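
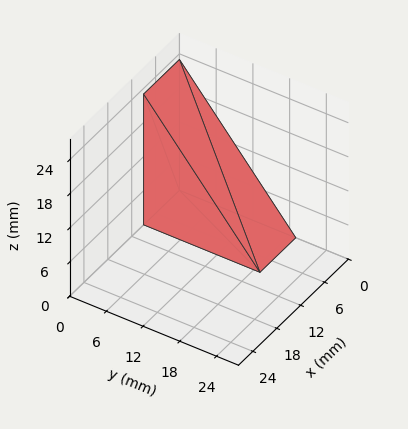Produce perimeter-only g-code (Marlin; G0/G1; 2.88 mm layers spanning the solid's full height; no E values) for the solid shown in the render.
Reading the render: the shape is a wedge (ramp): 9 × 19 mm base, rising to 23 mm along the y=0 edge and sloping linearly to z=0 at y=19 (dimensions read to the nearest mm from the axis ticks). For the g-code, the solid's height is divided into equal slices at the stated Δz and each level perimeter traced with G1 moves after a G0 lift.

; perimeter-only toolpath
G21 ; units = mm
G90 ; absolute positioning
G28 ; home
; layer 1
G0 Z2.88
G0 X0.00 Y0.00
G1 X9.00 Y0.00
G1 X9.00 Y16.62
G1 X0.00 Y16.62
G1 X0.00 Y0.00
; layer 2
G0 Z5.75
G0 X0.00 Y0.00
G1 X9.00 Y0.00
G1 X9.00 Y14.25
G1 X0.00 Y14.25
G1 X0.00 Y0.00
; layer 3
G0 Z8.62
G0 X0.00 Y0.00
G1 X9.00 Y0.00
G1 X9.00 Y11.88
G1 X0.00 Y11.88
G1 X0.00 Y0.00
; layer 4
G0 Z11.50
G0 X0.00 Y0.00
G1 X9.00 Y0.00
G1 X9.00 Y9.50
G1 X0.00 Y9.50
G1 X0.00 Y0.00
; layer 5
G0 Z14.38
G0 X0.00 Y0.00
G1 X9.00 Y0.00
G1 X9.00 Y7.12
G1 X0.00 Y7.12
G1 X0.00 Y0.00
; layer 6
G0 Z17.25
G0 X0.00 Y0.00
G1 X9.00 Y0.00
G1 X9.00 Y4.75
G1 X0.00 Y4.75
G1 X0.00 Y0.00
; layer 7
G0 Z20.12
G0 X0.00 Y0.00
G1 X9.00 Y0.00
G1 X9.00 Y2.38
G1 X0.00 Y2.38
G1 X0.00 Y0.00
M2 ; end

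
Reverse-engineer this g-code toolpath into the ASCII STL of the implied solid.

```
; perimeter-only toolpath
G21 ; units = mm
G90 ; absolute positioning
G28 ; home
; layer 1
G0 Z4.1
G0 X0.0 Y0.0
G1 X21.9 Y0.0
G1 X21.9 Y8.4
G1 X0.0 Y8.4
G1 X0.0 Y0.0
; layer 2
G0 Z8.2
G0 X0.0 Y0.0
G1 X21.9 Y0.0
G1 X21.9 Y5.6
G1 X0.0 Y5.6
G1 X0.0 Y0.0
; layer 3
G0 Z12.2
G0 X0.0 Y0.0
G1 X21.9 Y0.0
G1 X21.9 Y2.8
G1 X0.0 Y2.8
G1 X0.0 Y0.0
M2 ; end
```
solid part
  facet normal 0.0000 0.0000 -1.0000
    outer loop
      vertex 21.9 11.2 0.0
      vertex 21.9 0.0 0.0
      vertex 0.0 0.0 0.0
    endloop
  endfacet
  facet normal 0.0000 0.0000 -1.0000
    outer loop
      vertex 0.0 11.2 0.0
      vertex 21.9 11.2 0.0
      vertex 0.0 0.0 0.0
    endloop
  endfacet
  facet normal 0.0000 -1.0000 0.0000
    outer loop
      vertex 0.0 0.0 0.0
      vertex 21.9 0.0 0.0
      vertex 21.9 0.0 16.3
    endloop
  endfacet
  facet normal 0.0000 -1.0000 0.0000
    outer loop
      vertex 0.0 0.0 0.0
      vertex 21.9 0.0 16.3
      vertex 0.0 0.0 16.3
    endloop
  endfacet
  facet normal 0.0000 0.8242 0.5663
    outer loop
      vertex 0.0 0.0 16.3
      vertex 21.9 0.0 16.3
      vertex 21.9 11.2 0.0
    endloop
  endfacet
  facet normal 0.0000 0.8242 0.5663
    outer loop
      vertex 0.0 0.0 16.3
      vertex 21.9 11.2 0.0
      vertex 0.0 11.2 0.0
    endloop
  endfacet
  facet normal -1.0000 0.0000 0.0000
    outer loop
      vertex 0.0 0.0 16.3
      vertex 0.0 11.2 0.0
      vertex 0.0 0.0 0.0
    endloop
  endfacet
  facet normal 1.0000 0.0000 0.0000
    outer loop
      vertex 21.9 0.0 0.0
      vertex 21.9 11.2 0.0
      vertex 21.9 0.0 16.3
    endloop
  endfacet
endsolid part

The G0 Z moves step by Δz≈4.1 mm. The G1 loops shrink linearly with z, so the solid tapers from its base footprint up to z≈16.3. Closing with a flat bottom cap and the tapered top and triangulating gives 8 facets — a wedge (ramp): 21.9 × 11.2 mm base, rising to 16.3 mm along the y=0 edge and sloping linearly to z=0 at y=11.2.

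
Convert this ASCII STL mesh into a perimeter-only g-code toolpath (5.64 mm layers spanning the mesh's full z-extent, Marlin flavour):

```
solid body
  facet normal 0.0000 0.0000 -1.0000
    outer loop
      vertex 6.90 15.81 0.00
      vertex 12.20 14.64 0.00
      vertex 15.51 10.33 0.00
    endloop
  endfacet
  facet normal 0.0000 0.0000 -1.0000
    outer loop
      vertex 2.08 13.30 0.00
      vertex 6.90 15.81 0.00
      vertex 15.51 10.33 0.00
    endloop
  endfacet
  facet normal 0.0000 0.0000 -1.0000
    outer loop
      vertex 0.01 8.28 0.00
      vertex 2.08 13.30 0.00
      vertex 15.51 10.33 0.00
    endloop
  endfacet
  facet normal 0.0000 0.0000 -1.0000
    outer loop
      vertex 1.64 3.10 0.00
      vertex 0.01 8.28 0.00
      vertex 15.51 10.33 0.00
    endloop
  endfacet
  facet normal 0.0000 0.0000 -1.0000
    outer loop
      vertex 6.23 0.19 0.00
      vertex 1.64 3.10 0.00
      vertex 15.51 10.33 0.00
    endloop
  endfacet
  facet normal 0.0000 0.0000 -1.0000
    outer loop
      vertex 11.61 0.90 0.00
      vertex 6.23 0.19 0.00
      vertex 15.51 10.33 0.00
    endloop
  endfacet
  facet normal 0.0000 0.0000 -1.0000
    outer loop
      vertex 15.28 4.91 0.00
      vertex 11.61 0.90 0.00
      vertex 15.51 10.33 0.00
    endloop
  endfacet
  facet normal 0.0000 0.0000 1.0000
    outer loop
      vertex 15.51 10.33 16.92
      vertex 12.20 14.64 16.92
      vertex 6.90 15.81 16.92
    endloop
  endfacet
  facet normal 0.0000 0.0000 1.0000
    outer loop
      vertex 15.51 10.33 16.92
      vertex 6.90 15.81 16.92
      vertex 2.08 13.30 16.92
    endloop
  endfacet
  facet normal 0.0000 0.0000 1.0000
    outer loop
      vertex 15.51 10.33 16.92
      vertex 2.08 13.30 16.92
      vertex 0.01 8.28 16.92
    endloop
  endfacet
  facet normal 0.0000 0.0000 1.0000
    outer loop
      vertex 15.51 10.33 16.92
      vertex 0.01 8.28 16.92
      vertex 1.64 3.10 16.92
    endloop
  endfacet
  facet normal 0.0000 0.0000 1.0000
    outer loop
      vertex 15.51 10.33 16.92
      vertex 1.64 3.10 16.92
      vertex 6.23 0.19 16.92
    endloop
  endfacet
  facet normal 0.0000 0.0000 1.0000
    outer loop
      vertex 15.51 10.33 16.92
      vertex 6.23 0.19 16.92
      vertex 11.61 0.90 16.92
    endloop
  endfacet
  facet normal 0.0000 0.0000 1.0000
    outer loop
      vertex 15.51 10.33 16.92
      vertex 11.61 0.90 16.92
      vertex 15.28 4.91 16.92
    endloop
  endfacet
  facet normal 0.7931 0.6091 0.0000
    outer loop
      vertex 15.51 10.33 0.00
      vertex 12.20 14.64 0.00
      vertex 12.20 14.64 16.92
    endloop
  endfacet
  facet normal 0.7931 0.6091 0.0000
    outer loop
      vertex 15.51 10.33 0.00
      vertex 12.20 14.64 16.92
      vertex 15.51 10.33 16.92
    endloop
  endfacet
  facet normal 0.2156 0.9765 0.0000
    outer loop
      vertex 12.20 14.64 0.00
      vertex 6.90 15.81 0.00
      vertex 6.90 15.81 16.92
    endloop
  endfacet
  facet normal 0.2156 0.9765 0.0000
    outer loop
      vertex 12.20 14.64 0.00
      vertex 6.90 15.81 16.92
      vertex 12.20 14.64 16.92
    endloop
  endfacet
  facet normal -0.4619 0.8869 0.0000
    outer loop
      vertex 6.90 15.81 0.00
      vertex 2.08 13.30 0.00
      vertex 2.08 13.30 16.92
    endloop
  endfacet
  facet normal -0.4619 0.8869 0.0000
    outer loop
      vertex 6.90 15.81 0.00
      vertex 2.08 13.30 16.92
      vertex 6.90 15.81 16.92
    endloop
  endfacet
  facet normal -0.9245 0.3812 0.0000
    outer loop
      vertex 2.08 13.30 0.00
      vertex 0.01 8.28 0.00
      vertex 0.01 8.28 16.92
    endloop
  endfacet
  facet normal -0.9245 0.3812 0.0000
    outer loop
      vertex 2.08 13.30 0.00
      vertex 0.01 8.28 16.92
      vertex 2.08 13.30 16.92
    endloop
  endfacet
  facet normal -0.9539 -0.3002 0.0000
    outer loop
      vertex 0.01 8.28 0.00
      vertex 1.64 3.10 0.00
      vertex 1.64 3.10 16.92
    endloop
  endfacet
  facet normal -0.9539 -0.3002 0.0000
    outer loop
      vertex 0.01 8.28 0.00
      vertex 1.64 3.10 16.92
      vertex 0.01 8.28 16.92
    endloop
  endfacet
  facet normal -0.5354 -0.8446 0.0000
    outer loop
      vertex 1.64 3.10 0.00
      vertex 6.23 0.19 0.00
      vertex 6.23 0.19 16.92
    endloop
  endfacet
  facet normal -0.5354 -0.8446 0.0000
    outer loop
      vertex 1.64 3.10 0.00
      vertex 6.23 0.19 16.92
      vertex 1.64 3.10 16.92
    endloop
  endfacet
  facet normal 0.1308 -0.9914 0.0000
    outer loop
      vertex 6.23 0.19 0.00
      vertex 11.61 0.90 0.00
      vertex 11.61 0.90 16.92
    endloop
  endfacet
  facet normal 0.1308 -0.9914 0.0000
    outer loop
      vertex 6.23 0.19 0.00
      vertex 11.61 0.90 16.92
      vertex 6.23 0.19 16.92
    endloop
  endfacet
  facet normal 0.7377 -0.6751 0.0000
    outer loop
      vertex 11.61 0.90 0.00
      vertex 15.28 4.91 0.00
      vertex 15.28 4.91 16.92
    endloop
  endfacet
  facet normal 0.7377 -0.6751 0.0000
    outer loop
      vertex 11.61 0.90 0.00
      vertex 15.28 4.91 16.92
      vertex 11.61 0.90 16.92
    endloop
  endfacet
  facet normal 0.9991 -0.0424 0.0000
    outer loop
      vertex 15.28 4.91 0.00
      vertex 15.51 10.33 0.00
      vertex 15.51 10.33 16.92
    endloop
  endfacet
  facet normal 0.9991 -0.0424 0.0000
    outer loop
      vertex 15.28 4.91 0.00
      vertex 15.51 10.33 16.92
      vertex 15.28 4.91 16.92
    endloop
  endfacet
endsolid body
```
; perimeter-only toolpath
G21 ; units = mm
G90 ; absolute positioning
G28 ; home
; layer 1
G0 Z5.64
G0 X15.51 Y10.33
G1 X12.20 Y14.64
G1 X6.90 Y15.81
G1 X2.08 Y13.30
G1 X0.01 Y8.28
G1 X1.64 Y3.10
G1 X6.23 Y0.19
G1 X11.61 Y0.90
G1 X15.28 Y4.91
G1 X15.51 Y10.33
; layer 2
G0 Z11.28
G0 X15.51 Y10.33
G1 X12.20 Y14.64
G1 X6.90 Y15.81
G1 X2.08 Y13.30
G1 X0.01 Y8.28
G1 X1.64 Y3.10
G1 X6.23 Y0.19
G1 X11.61 Y0.90
G1 X15.28 Y4.91
G1 X15.51 Y10.33
; layer 3
G0 Z16.92
G0 X15.51 Y10.33
G1 X12.20 Y14.64
G1 X6.90 Y15.81
G1 X2.08 Y13.30
G1 X0.01 Y8.28
G1 X1.64 Y3.10
G1 X6.23 Y0.19
G1 X11.61 Y0.90
G1 X15.28 Y4.91
G1 X15.51 Y10.33
M2 ; end

The solid is a regular 9-sided prism (a cylinder approximated with 9 flat sides), circumscribed radius ≈ 7.94 mm, height ≈ 16.9 mm. Slicing at Δz = 5.64 mm — 3 equal slices spanning the solid's height, so layer i sits at z = i·h/3 — gives 3 non-empty perimeters. Each is a 9-segment closed polygon; G0 lifts to the layer z and rapids to the start vertex, then G1 traces the edges.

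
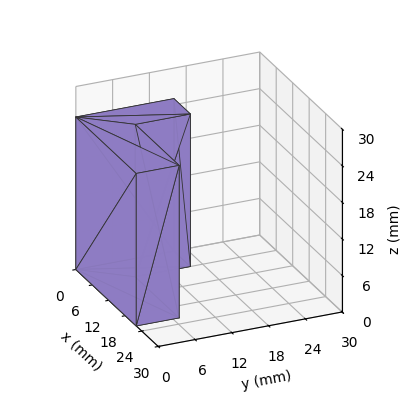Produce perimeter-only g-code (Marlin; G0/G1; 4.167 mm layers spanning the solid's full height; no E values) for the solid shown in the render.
Reading the render: the shape is an L-shaped prism: outer 22 × 16 mm, arm thicknesses ≈ 7 mm (horizontal) and 6 mm (vertical), extruded 25 mm in z (dimensions read to the nearest mm from the axis ticks). For the g-code, the solid's height is divided into equal slices at the stated Δz and each level perimeter traced with G1 moves after a G0 lift.

; perimeter-only toolpath
G21 ; units = mm
G90 ; absolute positioning
G28 ; home
; layer 1
G0 Z4.167
G0 X0.000 Y0.000
G1 X22.000 Y0.000
G1 X22.000 Y7.000
G1 X6.000 Y7.000
G1 X6.000 Y16.000
G1 X0.000 Y16.000
G1 X0.000 Y0.000
; layer 2
G0 Z8.333
G0 X0.000 Y0.000
G1 X22.000 Y0.000
G1 X22.000 Y7.000
G1 X6.000 Y7.000
G1 X6.000 Y16.000
G1 X0.000 Y16.000
G1 X0.000 Y0.000
; layer 3
G0 Z12.500
G0 X0.000 Y0.000
G1 X22.000 Y0.000
G1 X22.000 Y7.000
G1 X6.000 Y7.000
G1 X6.000 Y16.000
G1 X0.000 Y16.000
G1 X0.000 Y0.000
; layer 4
G0 Z16.667
G0 X0.000 Y0.000
G1 X22.000 Y0.000
G1 X22.000 Y7.000
G1 X6.000 Y7.000
G1 X6.000 Y16.000
G1 X0.000 Y16.000
G1 X0.000 Y0.000
; layer 5
G0 Z20.833
G0 X0.000 Y0.000
G1 X22.000 Y0.000
G1 X22.000 Y7.000
G1 X6.000 Y7.000
G1 X6.000 Y16.000
G1 X0.000 Y16.000
G1 X0.000 Y0.000
; layer 6
G0 Z25.000
G0 X0.000 Y0.000
G1 X22.000 Y0.000
G1 X22.000 Y7.000
G1 X6.000 Y7.000
G1 X6.000 Y16.000
G1 X0.000 Y16.000
G1 X0.000 Y0.000
M2 ; end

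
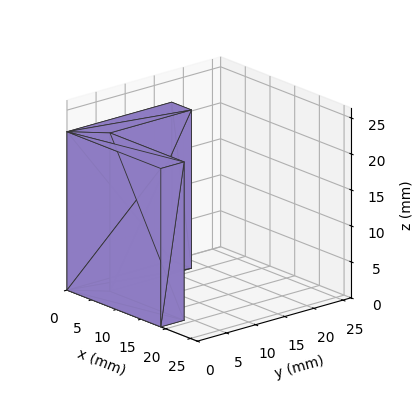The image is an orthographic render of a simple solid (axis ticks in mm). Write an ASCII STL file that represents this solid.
Reading the render: the shape is an L-shaped prism: outer 19 × 18 mm, arm thicknesses ≈ 4 mm (horizontal) and 4 mm (vertical), extruded 22 mm in z (dimensions read to the nearest mm from the axis ticks). For the STL, each face is triangulated and given an outward normal.

solid part
  facet normal 0.0000 0.0000 -1.0000
    outer loop
      vertex 19.0 4.0 0.0
      vertex 19.0 0.0 0.0
      vertex 0.0 0.0 0.0
    endloop
  endfacet
  facet normal 0.0000 0.0000 -1.0000
    outer loop
      vertex 4.0 4.0 0.0
      vertex 19.0 4.0 0.0
      vertex 0.0 0.0 0.0
    endloop
  endfacet
  facet normal 0.0000 0.0000 -1.0000
    outer loop
      vertex 4.0 18.0 0.0
      vertex 4.0 4.0 0.0
      vertex 0.0 0.0 0.0
    endloop
  endfacet
  facet normal 0.0000 0.0000 -1.0000
    outer loop
      vertex 0.0 18.0 0.0
      vertex 4.0 18.0 0.0
      vertex 0.0 0.0 0.0
    endloop
  endfacet
  facet normal 0.0000 0.0000 1.0000
    outer loop
      vertex 0.0 0.0 22.0
      vertex 19.0 0.0 22.0
      vertex 19.0 4.0 22.0
    endloop
  endfacet
  facet normal 0.0000 0.0000 1.0000
    outer loop
      vertex 0.0 0.0 22.0
      vertex 19.0 4.0 22.0
      vertex 4.0 4.0 22.0
    endloop
  endfacet
  facet normal 0.0000 0.0000 1.0000
    outer loop
      vertex 0.0 0.0 22.0
      vertex 4.0 4.0 22.0
      vertex 4.0 18.0 22.0
    endloop
  endfacet
  facet normal 0.0000 0.0000 1.0000
    outer loop
      vertex 0.0 0.0 22.0
      vertex 4.0 18.0 22.0
      vertex 0.0 18.0 22.0
    endloop
  endfacet
  facet normal 0.0000 -1.0000 0.0000
    outer loop
      vertex 0.0 0.0 0.0
      vertex 19.0 0.0 0.0
      vertex 19.0 0.0 22.0
    endloop
  endfacet
  facet normal 0.0000 -1.0000 0.0000
    outer loop
      vertex 0.0 0.0 0.0
      vertex 19.0 0.0 22.0
      vertex 0.0 0.0 22.0
    endloop
  endfacet
  facet normal 1.0000 0.0000 0.0000
    outer loop
      vertex 19.0 0.0 0.0
      vertex 19.0 4.0 0.0
      vertex 19.0 4.0 22.0
    endloop
  endfacet
  facet normal 1.0000 0.0000 0.0000
    outer loop
      vertex 19.0 0.0 0.0
      vertex 19.0 4.0 22.0
      vertex 19.0 0.0 22.0
    endloop
  endfacet
  facet normal 0.0000 1.0000 0.0000
    outer loop
      vertex 19.0 4.0 0.0
      vertex 4.0 4.0 0.0
      vertex 4.0 4.0 22.0
    endloop
  endfacet
  facet normal 0.0000 1.0000 0.0000
    outer loop
      vertex 19.0 4.0 0.0
      vertex 4.0 4.0 22.0
      vertex 19.0 4.0 22.0
    endloop
  endfacet
  facet normal 1.0000 0.0000 0.0000
    outer loop
      vertex 4.0 4.0 0.0
      vertex 4.0 18.0 0.0
      vertex 4.0 18.0 22.0
    endloop
  endfacet
  facet normal 1.0000 0.0000 0.0000
    outer loop
      vertex 4.0 4.0 0.0
      vertex 4.0 18.0 22.0
      vertex 4.0 4.0 22.0
    endloop
  endfacet
  facet normal 0.0000 1.0000 0.0000
    outer loop
      vertex 4.0 18.0 0.0
      vertex 0.0 18.0 0.0
      vertex 0.0 18.0 22.0
    endloop
  endfacet
  facet normal 0.0000 1.0000 0.0000
    outer loop
      vertex 4.0 18.0 0.0
      vertex 0.0 18.0 22.0
      vertex 4.0 18.0 22.0
    endloop
  endfacet
  facet normal -1.0000 0.0000 0.0000
    outer loop
      vertex 0.0 18.0 0.0
      vertex 0.0 0.0 0.0
      vertex 0.0 0.0 22.0
    endloop
  endfacet
  facet normal -1.0000 0.0000 0.0000
    outer loop
      vertex 0.0 18.0 0.0
      vertex 0.0 0.0 22.0
      vertex 0.0 18.0 22.0
    endloop
  endfacet
endsolid part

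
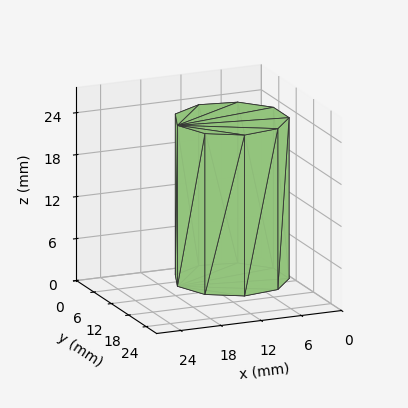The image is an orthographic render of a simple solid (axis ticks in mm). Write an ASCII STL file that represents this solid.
Reading the render: the shape is a regular 9-sided prism (a cylinder approximated with 9 flat sides), circumscribed radius ≈ 8 mm, height ≈ 23 mm (dimensions read to the nearest mm from the axis ticks). For the STL, each face is triangulated and given an outward normal.

solid part
  facet normal 0.0000 0.0000 -1.0000
    outer loop
      vertex 9.4 15.9 0.0
      vertex 14.1 13.1 0.0
      vertex 16.0 8.0 0.0
    endloop
  endfacet
  facet normal 0.0000 0.0000 -1.0000
    outer loop
      vertex 4.0 14.9 0.0
      vertex 9.4 15.9 0.0
      vertex 16.0 8.0 0.0
    endloop
  endfacet
  facet normal 0.0000 0.0000 -1.0000
    outer loop
      vertex 0.5 10.7 0.0
      vertex 4.0 14.9 0.0
      vertex 16.0 8.0 0.0
    endloop
  endfacet
  facet normal 0.0000 0.0000 -1.0000
    outer loop
      vertex 0.5 5.3 0.0
      vertex 0.5 10.7 0.0
      vertex 16.0 8.0 0.0
    endloop
  endfacet
  facet normal 0.0000 0.0000 -1.0000
    outer loop
      vertex 4.0 1.1 0.0
      vertex 0.5 5.3 0.0
      vertex 16.0 8.0 0.0
    endloop
  endfacet
  facet normal 0.0000 0.0000 -1.0000
    outer loop
      vertex 9.4 0.1 0.0
      vertex 4.0 1.1 0.0
      vertex 16.0 8.0 0.0
    endloop
  endfacet
  facet normal 0.0000 0.0000 -1.0000
    outer loop
      vertex 14.1 2.9 0.0
      vertex 9.4 0.1 0.0
      vertex 16.0 8.0 0.0
    endloop
  endfacet
  facet normal 0.0000 0.0000 1.0000
    outer loop
      vertex 16.0 8.0 23.0
      vertex 14.1 13.1 23.0
      vertex 9.4 15.9 23.0
    endloop
  endfacet
  facet normal 0.0000 0.0000 1.0000
    outer loop
      vertex 16.0 8.0 23.0
      vertex 9.4 15.9 23.0
      vertex 4.0 14.9 23.0
    endloop
  endfacet
  facet normal 0.0000 0.0000 1.0000
    outer loop
      vertex 16.0 8.0 23.0
      vertex 4.0 14.9 23.0
      vertex 0.5 10.7 23.0
    endloop
  endfacet
  facet normal 0.0000 0.0000 1.0000
    outer loop
      vertex 16.0 8.0 23.0
      vertex 0.5 10.7 23.0
      vertex 0.5 5.3 23.0
    endloop
  endfacet
  facet normal 0.0000 0.0000 1.0000
    outer loop
      vertex 16.0 8.0 23.0
      vertex 0.5 5.3 23.0
      vertex 4.0 1.1 23.0
    endloop
  endfacet
  facet normal 0.0000 0.0000 1.0000
    outer loop
      vertex 16.0 8.0 23.0
      vertex 4.0 1.1 23.0
      vertex 9.4 0.1 23.0
    endloop
  endfacet
  facet normal 0.0000 0.0000 1.0000
    outer loop
      vertex 16.0 8.0 23.0
      vertex 9.4 0.1 23.0
      vertex 14.1 2.9 23.0
    endloop
  endfacet
  facet normal 0.9371 0.3491 0.0000
    outer loop
      vertex 16.0 8.0 0.0
      vertex 14.1 13.1 0.0
      vertex 14.1 13.1 23.0
    endloop
  endfacet
  facet normal 0.9371 0.3491 0.0000
    outer loop
      vertex 16.0 8.0 0.0
      vertex 14.1 13.1 23.0
      vertex 16.0 8.0 23.0
    endloop
  endfacet
  facet normal 0.5118 0.8591 0.0000
    outer loop
      vertex 14.1 13.1 0.0
      vertex 9.4 15.9 0.0
      vertex 9.4 15.9 23.0
    endloop
  endfacet
  facet normal 0.5118 0.8591 0.0000
    outer loop
      vertex 14.1 13.1 0.0
      vertex 9.4 15.9 23.0
      vertex 14.1 13.1 23.0
    endloop
  endfacet
  facet normal -0.1821 0.9833 0.0000
    outer loop
      vertex 9.4 15.9 0.0
      vertex 4.0 14.9 0.0
      vertex 4.0 14.9 23.0
    endloop
  endfacet
  facet normal -0.1821 0.9833 0.0000
    outer loop
      vertex 9.4 15.9 0.0
      vertex 4.0 14.9 23.0
      vertex 9.4 15.9 23.0
    endloop
  endfacet
  facet normal -0.7682 0.6402 0.0000
    outer loop
      vertex 4.0 14.9 0.0
      vertex 0.5 10.7 0.0
      vertex 0.5 10.7 23.0
    endloop
  endfacet
  facet normal -0.7682 0.6402 0.0000
    outer loop
      vertex 4.0 14.9 0.0
      vertex 0.5 10.7 23.0
      vertex 4.0 14.9 23.0
    endloop
  endfacet
  facet normal -1.0000 0.0000 0.0000
    outer loop
      vertex 0.5 10.7 0.0
      vertex 0.5 5.3 0.0
      vertex 0.5 5.3 23.0
    endloop
  endfacet
  facet normal -1.0000 0.0000 0.0000
    outer loop
      vertex 0.5 10.7 0.0
      vertex 0.5 5.3 23.0
      vertex 0.5 10.7 23.0
    endloop
  endfacet
  facet normal -0.7682 -0.6402 0.0000
    outer loop
      vertex 0.5 5.3 0.0
      vertex 4.0 1.1 0.0
      vertex 4.0 1.1 23.0
    endloop
  endfacet
  facet normal -0.7682 -0.6402 0.0000
    outer loop
      vertex 0.5 5.3 0.0
      vertex 4.0 1.1 23.0
      vertex 0.5 5.3 23.0
    endloop
  endfacet
  facet normal -0.1821 -0.9833 0.0000
    outer loop
      vertex 4.0 1.1 0.0
      vertex 9.4 0.1 0.0
      vertex 9.4 0.1 23.0
    endloop
  endfacet
  facet normal -0.1821 -0.9833 0.0000
    outer loop
      vertex 4.0 1.1 0.0
      vertex 9.4 0.1 23.0
      vertex 4.0 1.1 23.0
    endloop
  endfacet
  facet normal 0.5118 -0.8591 0.0000
    outer loop
      vertex 9.4 0.1 0.0
      vertex 14.1 2.9 0.0
      vertex 14.1 2.9 23.0
    endloop
  endfacet
  facet normal 0.5118 -0.8591 0.0000
    outer loop
      vertex 9.4 0.1 0.0
      vertex 14.1 2.9 23.0
      vertex 9.4 0.1 23.0
    endloop
  endfacet
  facet normal 0.9371 -0.3491 0.0000
    outer loop
      vertex 14.1 2.9 0.0
      vertex 16.0 8.0 0.0
      vertex 16.0 8.0 23.0
    endloop
  endfacet
  facet normal 0.9371 -0.3491 0.0000
    outer loop
      vertex 14.1 2.9 0.0
      vertex 16.0 8.0 23.0
      vertex 14.1 2.9 23.0
    endloop
  endfacet
endsolid part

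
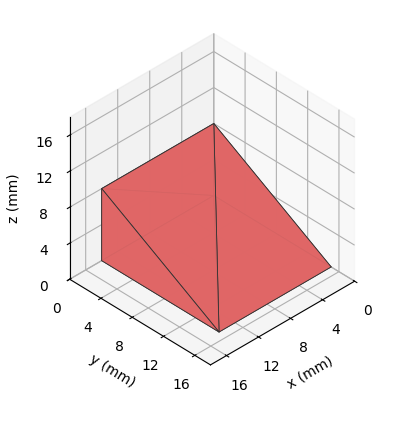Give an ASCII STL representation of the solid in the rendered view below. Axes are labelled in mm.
Reading the render: the shape is a wedge (ramp): 14 × 15 mm base, rising to 8 mm along the y=0 edge and sloping linearly to z=0 at y=15 (dimensions read to the nearest mm from the axis ticks). For the STL, each face is triangulated and given an outward normal.

solid part
  facet normal 0.0000 0.0000 -1.0000
    outer loop
      vertex 14.0 15.0 0.0
      vertex 14.0 0.0 0.0
      vertex 0.0 0.0 0.0
    endloop
  endfacet
  facet normal 0.0000 0.0000 -1.0000
    outer loop
      vertex 0.0 15.0 0.0
      vertex 14.0 15.0 0.0
      vertex 0.0 0.0 0.0
    endloop
  endfacet
  facet normal 0.0000 -1.0000 0.0000
    outer loop
      vertex 0.0 0.0 0.0
      vertex 14.0 0.0 0.0
      vertex 14.0 0.0 8.0
    endloop
  endfacet
  facet normal 0.0000 -1.0000 0.0000
    outer loop
      vertex 0.0 0.0 0.0
      vertex 14.0 0.0 8.0
      vertex 0.0 0.0 8.0
    endloop
  endfacet
  facet normal 0.0000 0.4706 0.8824
    outer loop
      vertex 0.0 0.0 8.0
      vertex 14.0 0.0 8.0
      vertex 14.0 15.0 0.0
    endloop
  endfacet
  facet normal 0.0000 0.4706 0.8824
    outer loop
      vertex 0.0 0.0 8.0
      vertex 14.0 15.0 0.0
      vertex 0.0 15.0 0.0
    endloop
  endfacet
  facet normal -1.0000 0.0000 0.0000
    outer loop
      vertex 0.0 0.0 8.0
      vertex 0.0 15.0 0.0
      vertex 0.0 0.0 0.0
    endloop
  endfacet
  facet normal 1.0000 0.0000 0.0000
    outer loop
      vertex 14.0 0.0 0.0
      vertex 14.0 15.0 0.0
      vertex 14.0 0.0 8.0
    endloop
  endfacet
endsolid part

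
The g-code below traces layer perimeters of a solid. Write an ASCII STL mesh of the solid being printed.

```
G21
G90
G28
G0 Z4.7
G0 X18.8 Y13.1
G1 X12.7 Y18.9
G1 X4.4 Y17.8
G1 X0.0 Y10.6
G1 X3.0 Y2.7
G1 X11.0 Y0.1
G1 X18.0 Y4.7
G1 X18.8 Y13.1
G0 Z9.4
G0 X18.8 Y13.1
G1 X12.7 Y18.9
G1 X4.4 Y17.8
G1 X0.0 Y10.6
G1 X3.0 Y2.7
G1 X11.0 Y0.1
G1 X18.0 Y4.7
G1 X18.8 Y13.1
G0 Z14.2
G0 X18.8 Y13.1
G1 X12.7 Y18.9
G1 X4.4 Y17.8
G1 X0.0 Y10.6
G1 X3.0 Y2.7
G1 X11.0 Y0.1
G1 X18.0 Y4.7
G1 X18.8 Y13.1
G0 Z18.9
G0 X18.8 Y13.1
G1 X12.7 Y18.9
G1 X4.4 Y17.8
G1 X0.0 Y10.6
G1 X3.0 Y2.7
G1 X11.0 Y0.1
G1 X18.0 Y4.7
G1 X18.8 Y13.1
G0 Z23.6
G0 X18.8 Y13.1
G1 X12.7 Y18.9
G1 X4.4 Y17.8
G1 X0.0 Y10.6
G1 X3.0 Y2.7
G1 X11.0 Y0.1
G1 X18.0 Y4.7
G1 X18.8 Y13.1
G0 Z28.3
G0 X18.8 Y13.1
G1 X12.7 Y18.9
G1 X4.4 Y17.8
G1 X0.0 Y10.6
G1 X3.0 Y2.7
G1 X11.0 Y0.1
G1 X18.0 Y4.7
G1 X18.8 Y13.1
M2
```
solid part
  facet normal 0.0000 0.0000 -1.0000
    outer loop
      vertex 4.4 17.8 0.0
      vertex 12.7 18.9 0.0
      vertex 18.8 13.1 0.0
    endloop
  endfacet
  facet normal 0.0000 0.0000 -1.0000
    outer loop
      vertex 0.0 10.6 0.0
      vertex 4.4 17.8 0.0
      vertex 18.8 13.1 0.0
    endloop
  endfacet
  facet normal 0.0000 0.0000 -1.0000
    outer loop
      vertex 3.0 2.7 0.0
      vertex 0.0 10.6 0.0
      vertex 18.8 13.1 0.0
    endloop
  endfacet
  facet normal 0.0000 0.0000 -1.0000
    outer loop
      vertex 11.0 0.1 0.0
      vertex 3.0 2.7 0.0
      vertex 18.8 13.1 0.0
    endloop
  endfacet
  facet normal 0.0000 0.0000 -1.0000
    outer loop
      vertex 18.0 4.7 0.0
      vertex 11.0 0.1 0.0
      vertex 18.8 13.1 0.0
    endloop
  endfacet
  facet normal 0.0000 0.0000 1.0000
    outer loop
      vertex 18.8 13.1 28.3
      vertex 12.7 18.9 28.3
      vertex 4.4 17.8 28.3
    endloop
  endfacet
  facet normal 0.0000 0.0000 1.0000
    outer loop
      vertex 18.8 13.1 28.3
      vertex 4.4 17.8 28.3
      vertex 0.0 10.6 28.3
    endloop
  endfacet
  facet normal 0.0000 0.0000 1.0000
    outer loop
      vertex 18.8 13.1 28.3
      vertex 0.0 10.6 28.3
      vertex 3.0 2.7 28.3
    endloop
  endfacet
  facet normal 0.0000 0.0000 1.0000
    outer loop
      vertex 18.8 13.1 28.3
      vertex 3.0 2.7 28.3
      vertex 11.0 0.1 28.3
    endloop
  endfacet
  facet normal 0.0000 0.0000 1.0000
    outer loop
      vertex 18.8 13.1 28.3
      vertex 11.0 0.1 28.3
      vertex 18.0 4.7 28.3
    endloop
  endfacet
  facet normal 0.6891 0.7247 0.0000
    outer loop
      vertex 18.8 13.1 0.0
      vertex 12.7 18.9 0.0
      vertex 12.7 18.9 28.3
    endloop
  endfacet
  facet normal 0.6891 0.7247 0.0000
    outer loop
      vertex 18.8 13.1 0.0
      vertex 12.7 18.9 28.3
      vertex 18.8 13.1 28.3
    endloop
  endfacet
  facet normal -0.1314 0.9913 0.0000
    outer loop
      vertex 12.7 18.9 0.0
      vertex 4.4 17.8 0.0
      vertex 4.4 17.8 28.3
    endloop
  endfacet
  facet normal -0.1314 0.9913 0.0000
    outer loop
      vertex 12.7 18.9 0.0
      vertex 4.4 17.8 28.3
      vertex 12.7 18.9 28.3
    endloop
  endfacet
  facet normal -0.8533 0.5215 0.0000
    outer loop
      vertex 4.4 17.8 0.0
      vertex 0.0 10.6 0.0
      vertex 0.0 10.6 28.3
    endloop
  endfacet
  facet normal -0.8533 0.5215 0.0000
    outer loop
      vertex 4.4 17.8 0.0
      vertex 0.0 10.6 28.3
      vertex 4.4 17.8 28.3
    endloop
  endfacet
  facet normal -0.9349 -0.3550 0.0000
    outer loop
      vertex 0.0 10.6 0.0
      vertex 3.0 2.7 0.0
      vertex 3.0 2.7 28.3
    endloop
  endfacet
  facet normal -0.9349 -0.3550 0.0000
    outer loop
      vertex 0.0 10.6 0.0
      vertex 3.0 2.7 28.3
      vertex 0.0 10.6 28.3
    endloop
  endfacet
  facet normal -0.3091 -0.9510 0.0000
    outer loop
      vertex 3.0 2.7 0.0
      vertex 11.0 0.1 0.0
      vertex 11.0 0.1 28.3
    endloop
  endfacet
  facet normal -0.3091 -0.9510 0.0000
    outer loop
      vertex 3.0 2.7 0.0
      vertex 11.0 0.1 28.3
      vertex 3.0 2.7 28.3
    endloop
  endfacet
  facet normal 0.5492 -0.8357 0.0000
    outer loop
      vertex 11.0 0.1 0.0
      vertex 18.0 4.7 0.0
      vertex 18.0 4.7 28.3
    endloop
  endfacet
  facet normal 0.5492 -0.8357 0.0000
    outer loop
      vertex 11.0 0.1 0.0
      vertex 18.0 4.7 28.3
      vertex 11.0 0.1 28.3
    endloop
  endfacet
  facet normal 0.9955 -0.0948 0.0000
    outer loop
      vertex 18.0 4.7 0.0
      vertex 18.8 13.1 0.0
      vertex 18.8 13.1 28.3
    endloop
  endfacet
  facet normal 0.9955 -0.0948 0.0000
    outer loop
      vertex 18.0 4.7 0.0
      vertex 18.8 13.1 28.3
      vertex 18.0 4.7 28.3
    endloop
  endfacet
endsolid part

The G0 Z moves step by Δz≈4.7 mm. Every layer's G1 loop is the same polygon, so the solid is a straight extrusion of it from z=0 to z≈28.3. Closing with flat bottom and top caps and triangulating gives 24 facets — a regular 7-sided prism (a cylinder approximated with 7 flat sides), circumscribed radius ≈ 9.7 mm, height ≈ 28.3 mm.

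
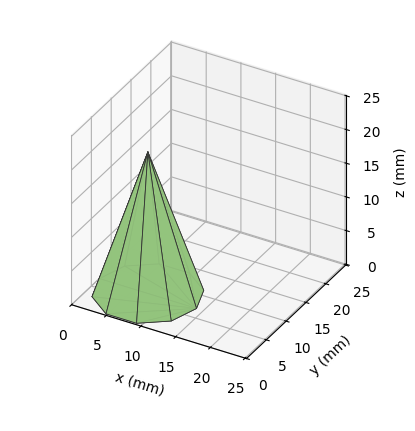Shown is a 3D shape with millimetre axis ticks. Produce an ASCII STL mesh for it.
Reading the render: the shape is a regular 10-sided pyramid, base circumscribed radius ≈ 7 mm, apex at z ≈ 21 mm (dimensions read to the nearest mm from the axis ticks). For the STL, each face is triangulated and given an outward normal.

solid part
  facet normal 0.0000 0.0000 -1.0000
    outer loop
      vertex 9.2 13.7 0.0
      vertex 12.7 11.1 0.0
      vertex 14.0 7.0 0.0
    endloop
  endfacet
  facet normal 0.0000 0.0000 -1.0000
    outer loop
      vertex 4.8 13.7 0.0
      vertex 9.2 13.7 0.0
      vertex 14.0 7.0 0.0
    endloop
  endfacet
  facet normal 0.0000 0.0000 -1.0000
    outer loop
      vertex 1.3 11.1 0.0
      vertex 4.8 13.7 0.0
      vertex 14.0 7.0 0.0
    endloop
  endfacet
  facet normal 0.0000 0.0000 -1.0000
    outer loop
      vertex 0.0 7.0 0.0
      vertex 1.3 11.1 0.0
      vertex 14.0 7.0 0.0
    endloop
  endfacet
  facet normal 0.0000 0.0000 -1.0000
    outer loop
      vertex 1.3 2.9 0.0
      vertex 0.0 7.0 0.0
      vertex 14.0 7.0 0.0
    endloop
  endfacet
  facet normal 0.0000 0.0000 -1.0000
    outer loop
      vertex 4.8 0.3 0.0
      vertex 1.3 2.9 0.0
      vertex 14.0 7.0 0.0
    endloop
  endfacet
  facet normal 0.0000 0.0000 -1.0000
    outer loop
      vertex 9.2 0.3 0.0
      vertex 4.8 0.3 0.0
      vertex 14.0 7.0 0.0
    endloop
  endfacet
  facet normal 0.0000 0.0000 -1.0000
    outer loop
      vertex 12.7 2.9 0.0
      vertex 9.2 0.3 0.0
      vertex 14.0 7.0 0.0
    endloop
  endfacet
  facet normal 0.9085 0.2881 0.3028
    outer loop
      vertex 14.0 7.0 0.0
      vertex 12.7 11.1 0.0
      vertex 7.0 7.0 21.0
    endloop
  endfacet
  facet normal 0.5682 0.7649 0.3036
    outer loop
      vertex 12.7 11.1 0.0
      vertex 9.2 13.7 0.0
      vertex 7.0 7.0 21.0
    endloop
  endfacet
  facet normal 0.0000 0.9527 0.3040
    outer loop
      vertex 9.2 13.7 0.0
      vertex 4.8 13.7 0.0
      vertex 7.0 7.0 21.0
    endloop
  endfacet
  facet normal -0.5682 0.7649 0.3036
    outer loop
      vertex 4.8 13.7 0.0
      vertex 1.3 11.1 0.0
      vertex 7.0 7.0 21.0
    endloop
  endfacet
  facet normal -0.9085 0.2881 0.3028
    outer loop
      vertex 1.3 11.1 0.0
      vertex 0.0 7.0 0.0
      vertex 7.0 7.0 21.0
    endloop
  endfacet
  facet normal -0.9085 -0.2881 0.3028
    outer loop
      vertex 0.0 7.0 0.0
      vertex 1.3 2.9 0.0
      vertex 7.0 7.0 21.0
    endloop
  endfacet
  facet normal -0.5682 -0.7649 0.3036
    outer loop
      vertex 1.3 2.9 0.0
      vertex 4.8 0.3 0.0
      vertex 7.0 7.0 21.0
    endloop
  endfacet
  facet normal 0.0000 -0.9527 0.3040
    outer loop
      vertex 4.8 0.3 0.0
      vertex 9.2 0.3 0.0
      vertex 7.0 7.0 21.0
    endloop
  endfacet
  facet normal 0.5682 -0.7649 0.3036
    outer loop
      vertex 9.2 0.3 0.0
      vertex 12.7 2.9 0.0
      vertex 7.0 7.0 21.0
    endloop
  endfacet
  facet normal 0.9085 -0.2881 0.3028
    outer loop
      vertex 12.7 2.9 0.0
      vertex 14.0 7.0 0.0
      vertex 7.0 7.0 21.0
    endloop
  endfacet
endsolid part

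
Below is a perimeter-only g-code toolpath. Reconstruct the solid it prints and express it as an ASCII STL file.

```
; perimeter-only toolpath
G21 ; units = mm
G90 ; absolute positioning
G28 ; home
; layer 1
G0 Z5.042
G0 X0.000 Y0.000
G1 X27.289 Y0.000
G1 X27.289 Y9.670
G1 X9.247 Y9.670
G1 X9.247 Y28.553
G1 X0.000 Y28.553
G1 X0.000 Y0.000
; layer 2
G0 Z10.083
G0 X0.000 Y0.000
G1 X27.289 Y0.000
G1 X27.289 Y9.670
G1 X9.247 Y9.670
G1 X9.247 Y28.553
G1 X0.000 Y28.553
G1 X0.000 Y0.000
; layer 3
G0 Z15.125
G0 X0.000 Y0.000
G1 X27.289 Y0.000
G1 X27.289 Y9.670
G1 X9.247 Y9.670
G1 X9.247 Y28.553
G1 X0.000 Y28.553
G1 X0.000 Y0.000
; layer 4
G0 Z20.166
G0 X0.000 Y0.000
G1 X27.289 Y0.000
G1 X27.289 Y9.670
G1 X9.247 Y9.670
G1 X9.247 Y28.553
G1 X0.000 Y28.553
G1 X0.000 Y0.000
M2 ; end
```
solid part
  facet normal 0.0000 0.0000 -1.0000
    outer loop
      vertex 27.289 9.670 0.000
      vertex 27.289 0.000 0.000
      vertex 0.000 0.000 0.000
    endloop
  endfacet
  facet normal 0.0000 0.0000 -1.0000
    outer loop
      vertex 9.247 9.670 0.000
      vertex 27.289 9.670 0.000
      vertex 0.000 0.000 0.000
    endloop
  endfacet
  facet normal 0.0000 0.0000 -1.0000
    outer loop
      vertex 9.247 28.553 0.000
      vertex 9.247 9.670 0.000
      vertex 0.000 0.000 0.000
    endloop
  endfacet
  facet normal 0.0000 0.0000 -1.0000
    outer loop
      vertex 0.000 28.553 0.000
      vertex 9.247 28.553 0.000
      vertex 0.000 0.000 0.000
    endloop
  endfacet
  facet normal 0.0000 0.0000 1.0000
    outer loop
      vertex 0.000 0.000 20.166
      vertex 27.289 0.000 20.166
      vertex 27.289 9.670 20.166
    endloop
  endfacet
  facet normal 0.0000 0.0000 1.0000
    outer loop
      vertex 0.000 0.000 20.166
      vertex 27.289 9.670 20.166
      vertex 9.247 9.670 20.166
    endloop
  endfacet
  facet normal 0.0000 0.0000 1.0000
    outer loop
      vertex 0.000 0.000 20.166
      vertex 9.247 9.670 20.166
      vertex 9.247 28.553 20.166
    endloop
  endfacet
  facet normal 0.0000 0.0000 1.0000
    outer loop
      vertex 0.000 0.000 20.166
      vertex 9.247 28.553 20.166
      vertex 0.000 28.553 20.166
    endloop
  endfacet
  facet normal 0.0000 -1.0000 0.0000
    outer loop
      vertex 0.000 0.000 0.000
      vertex 27.289 0.000 0.000
      vertex 27.289 0.000 20.166
    endloop
  endfacet
  facet normal 0.0000 -1.0000 0.0000
    outer loop
      vertex 0.000 0.000 0.000
      vertex 27.289 0.000 20.166
      vertex 0.000 0.000 20.166
    endloop
  endfacet
  facet normal 1.0000 0.0000 0.0000
    outer loop
      vertex 27.289 0.000 0.000
      vertex 27.289 9.670 0.000
      vertex 27.289 9.670 20.166
    endloop
  endfacet
  facet normal 1.0000 0.0000 0.0000
    outer loop
      vertex 27.289 0.000 0.000
      vertex 27.289 9.670 20.166
      vertex 27.289 0.000 20.166
    endloop
  endfacet
  facet normal 0.0000 1.0000 0.0000
    outer loop
      vertex 27.289 9.670 0.000
      vertex 9.247 9.670 0.000
      vertex 9.247 9.670 20.166
    endloop
  endfacet
  facet normal 0.0000 1.0000 0.0000
    outer loop
      vertex 27.289 9.670 0.000
      vertex 9.247 9.670 20.166
      vertex 27.289 9.670 20.166
    endloop
  endfacet
  facet normal 1.0000 0.0000 0.0000
    outer loop
      vertex 9.247 9.670 0.000
      vertex 9.247 28.553 0.000
      vertex 9.247 28.553 20.166
    endloop
  endfacet
  facet normal 1.0000 0.0000 0.0000
    outer loop
      vertex 9.247 9.670 0.000
      vertex 9.247 28.553 20.166
      vertex 9.247 9.670 20.166
    endloop
  endfacet
  facet normal 0.0000 1.0000 0.0000
    outer loop
      vertex 9.247 28.553 0.000
      vertex 0.000 28.553 0.000
      vertex 0.000 28.553 20.166
    endloop
  endfacet
  facet normal 0.0000 1.0000 0.0000
    outer loop
      vertex 9.247 28.553 0.000
      vertex 0.000 28.553 20.166
      vertex 9.247 28.553 20.166
    endloop
  endfacet
  facet normal -1.0000 0.0000 0.0000
    outer loop
      vertex 0.000 28.553 0.000
      vertex 0.000 0.000 0.000
      vertex 0.000 0.000 20.166
    endloop
  endfacet
  facet normal -1.0000 0.0000 0.0000
    outer loop
      vertex 0.000 28.553 0.000
      vertex 0.000 0.000 20.166
      vertex 0.000 28.553 20.166
    endloop
  endfacet
endsolid part

The G0 Z moves step by Δz≈5.042 mm. Every layer's G1 loop is the same polygon, so the solid is a straight extrusion of it from z=0 to z≈20.2. Closing with flat bottom and top caps and triangulating gives 20 facets — an L-shaped prism: outer 27.3 × 28.6 mm, arm thicknesses ≈ 9.67 mm (horizontal) and 9.25 mm (vertical), extruded 20.2 mm in z.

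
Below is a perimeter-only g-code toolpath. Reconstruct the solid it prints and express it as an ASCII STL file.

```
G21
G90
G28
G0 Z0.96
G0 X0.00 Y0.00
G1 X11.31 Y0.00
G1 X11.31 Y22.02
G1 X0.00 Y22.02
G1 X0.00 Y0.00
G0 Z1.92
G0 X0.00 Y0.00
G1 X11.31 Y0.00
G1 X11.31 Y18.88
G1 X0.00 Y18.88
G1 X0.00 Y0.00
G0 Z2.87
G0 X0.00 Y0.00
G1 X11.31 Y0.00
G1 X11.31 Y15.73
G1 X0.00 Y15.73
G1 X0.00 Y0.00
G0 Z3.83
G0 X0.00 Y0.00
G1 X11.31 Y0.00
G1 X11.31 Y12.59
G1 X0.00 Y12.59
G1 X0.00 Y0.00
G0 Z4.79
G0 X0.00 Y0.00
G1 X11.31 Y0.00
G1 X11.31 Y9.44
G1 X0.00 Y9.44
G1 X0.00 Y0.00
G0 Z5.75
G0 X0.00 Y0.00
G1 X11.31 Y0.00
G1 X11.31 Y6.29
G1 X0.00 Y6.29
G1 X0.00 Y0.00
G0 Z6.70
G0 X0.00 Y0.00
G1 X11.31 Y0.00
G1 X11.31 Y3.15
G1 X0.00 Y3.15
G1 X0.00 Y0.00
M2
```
solid part
  facet normal 0.0000 0.0000 -1.0000
    outer loop
      vertex 11.31 25.17 0.00
      vertex 11.31 0.00 0.00
      vertex 0.00 0.00 0.00
    endloop
  endfacet
  facet normal 0.0000 0.0000 -1.0000
    outer loop
      vertex 0.00 25.17 0.00
      vertex 11.31 25.17 0.00
      vertex 0.00 0.00 0.00
    endloop
  endfacet
  facet normal 0.0000 -1.0000 0.0000
    outer loop
      vertex 0.00 0.00 0.00
      vertex 11.31 0.00 0.00
      vertex 11.31 0.00 7.66
    endloop
  endfacet
  facet normal 0.0000 -1.0000 0.0000
    outer loop
      vertex 0.00 0.00 0.00
      vertex 11.31 0.00 7.66
      vertex 0.00 0.00 7.66
    endloop
  endfacet
  facet normal 0.0000 0.2911 0.9567
    outer loop
      vertex 0.00 0.00 7.66
      vertex 11.31 0.00 7.66
      vertex 11.31 25.17 0.00
    endloop
  endfacet
  facet normal 0.0000 0.2911 0.9567
    outer loop
      vertex 0.00 0.00 7.66
      vertex 11.31 25.17 0.00
      vertex 0.00 25.17 0.00
    endloop
  endfacet
  facet normal -1.0000 0.0000 0.0000
    outer loop
      vertex 0.00 0.00 7.66
      vertex 0.00 25.17 0.00
      vertex 0.00 0.00 0.00
    endloop
  endfacet
  facet normal 1.0000 0.0000 0.0000
    outer loop
      vertex 11.31 0.00 0.00
      vertex 11.31 25.17 0.00
      vertex 11.31 0.00 7.66
    endloop
  endfacet
endsolid part

The G0 Z moves step by Δz≈0.96 mm. The G1 loops shrink linearly with z, so the solid tapers from its base footprint up to z≈7.66. Closing with a flat bottom cap and the tapered top and triangulating gives 8 facets — a wedge (ramp): 11.3 × 25.2 mm base, rising to 7.66 mm along the y=0 edge and sloping linearly to z=0 at y=25.2.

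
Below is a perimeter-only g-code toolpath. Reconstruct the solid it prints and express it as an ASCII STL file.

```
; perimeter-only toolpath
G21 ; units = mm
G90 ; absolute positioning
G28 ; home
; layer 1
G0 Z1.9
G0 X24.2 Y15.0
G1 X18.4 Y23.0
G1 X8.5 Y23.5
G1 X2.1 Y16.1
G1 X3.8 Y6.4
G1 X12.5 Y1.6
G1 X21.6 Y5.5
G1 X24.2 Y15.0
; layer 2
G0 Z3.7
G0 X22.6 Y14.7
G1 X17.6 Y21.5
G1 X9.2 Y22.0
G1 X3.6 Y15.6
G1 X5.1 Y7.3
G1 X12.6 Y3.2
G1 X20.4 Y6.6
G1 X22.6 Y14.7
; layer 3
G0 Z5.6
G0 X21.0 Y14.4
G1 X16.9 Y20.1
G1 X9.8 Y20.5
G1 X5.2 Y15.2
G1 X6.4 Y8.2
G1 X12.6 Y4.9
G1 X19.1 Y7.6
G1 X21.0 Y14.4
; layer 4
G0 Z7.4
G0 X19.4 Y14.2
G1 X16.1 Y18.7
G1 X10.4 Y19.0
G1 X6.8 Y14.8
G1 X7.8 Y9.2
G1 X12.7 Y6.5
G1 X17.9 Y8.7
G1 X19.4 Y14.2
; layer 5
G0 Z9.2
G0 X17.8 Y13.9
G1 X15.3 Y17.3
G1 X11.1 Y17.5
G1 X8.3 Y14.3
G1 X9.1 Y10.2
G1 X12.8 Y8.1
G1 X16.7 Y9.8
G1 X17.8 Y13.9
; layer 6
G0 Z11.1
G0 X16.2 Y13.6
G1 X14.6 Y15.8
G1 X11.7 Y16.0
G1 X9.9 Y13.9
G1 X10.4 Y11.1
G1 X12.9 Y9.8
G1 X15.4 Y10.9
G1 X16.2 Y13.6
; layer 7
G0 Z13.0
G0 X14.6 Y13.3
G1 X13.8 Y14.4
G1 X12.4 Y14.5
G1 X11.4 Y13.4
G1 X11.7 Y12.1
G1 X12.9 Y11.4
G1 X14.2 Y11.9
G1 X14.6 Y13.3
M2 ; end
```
solid part
  facet normal 0.0000 0.0000 -1.0000
    outer loop
      vertex 7.9 25.0 0.0
      vertex 19.2 24.4 0.0
      vertex 25.8 15.3 0.0
    endloop
  endfacet
  facet normal 0.0000 0.0000 -1.0000
    outer loop
      vertex 0.5 16.5 0.0
      vertex 7.9 25.0 0.0
      vertex 25.8 15.3 0.0
    endloop
  endfacet
  facet normal 0.0000 0.0000 -1.0000
    outer loop
      vertex 2.5 5.4 0.0
      vertex 0.5 16.5 0.0
      vertex 25.8 15.3 0.0
    endloop
  endfacet
  facet normal 0.0000 0.0000 -1.0000
    outer loop
      vertex 12.4 0.0 0.0
      vertex 2.5 5.4 0.0
      vertex 25.8 15.3 0.0
    endloop
  endfacet
  facet normal 0.0000 0.0000 -1.0000
    outer loop
      vertex 22.8 4.4 0.0
      vertex 12.4 0.0 0.0
      vertex 25.8 15.3 0.0
    endloop
  endfacet
  facet normal 0.6348 0.4604 0.6206
    outer loop
      vertex 25.8 15.3 0.0
      vertex 19.2 24.4 0.0
      vertex 13.0 13.0 14.8
    endloop
  endfacet
  facet normal 0.0416 0.7830 0.6206
    outer loop
      vertex 19.2 24.4 0.0
      vertex 7.9 25.0 0.0
      vertex 13.0 13.0 14.8
    endloop
  endfacet
  facet normal -0.5912 0.5147 0.6210
    outer loop
      vertex 7.9 25.0 0.0
      vertex 0.5 16.5 0.0
      vertex 13.0 13.0 14.8
    endloop
  endfacet
  facet normal -0.7725 -0.1392 0.6195
    outer loop
      vertex 0.5 16.5 0.0
      vertex 2.5 5.4 0.0
      vertex 13.0 13.0 14.8
    endloop
  endfacet
  facet normal -0.3756 -0.6887 0.6202
    outer loop
      vertex 2.5 5.4 0.0
      vertex 12.4 0.0 0.0
      vertex 13.0 13.0 14.8
    endloop
  endfacet
  facet normal 0.3053 -0.7216 0.6214
    outer loop
      vertex 12.4 0.0 0.0
      vertex 22.8 4.4 0.0
      vertex 13.0 13.0 14.8
    endloop
  endfacet
  facet normal 0.7556 -0.2080 0.6212
    outer loop
      vertex 22.8 4.4 0.0
      vertex 25.8 15.3 0.0
      vertex 13.0 13.0 14.8
    endloop
  endfacet
endsolid part

The G0 Z moves step by Δz≈1.9 mm. The G1 loops shrink linearly with z, so the solid tapers from its base footprint up to z≈14.8. Closing with a flat bottom cap and the tapered top and triangulating gives 12 facets — a regular 7-sided pyramid, base circumscribed radius ≈ 13 mm, apex at z ≈ 14.8 mm.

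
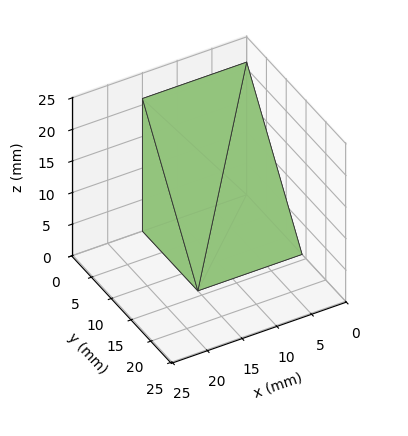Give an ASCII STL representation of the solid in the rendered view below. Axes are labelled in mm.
Reading the render: the shape is a wedge (ramp): 15 × 14 mm base, rising to 21 mm along the y=0 edge and sloping linearly to z=0 at y=14 (dimensions read to the nearest mm from the axis ticks). For the STL, each face is triangulated and given an outward normal.

solid part
  facet normal 0.0000 0.0000 -1.0000
    outer loop
      vertex 15.000 14.000 0.000
      vertex 15.000 0.000 0.000
      vertex 0.000 0.000 0.000
    endloop
  endfacet
  facet normal 0.0000 0.0000 -1.0000
    outer loop
      vertex 0.000 14.000 0.000
      vertex 15.000 14.000 0.000
      vertex 0.000 0.000 0.000
    endloop
  endfacet
  facet normal 0.0000 -1.0000 0.0000
    outer loop
      vertex 0.000 0.000 0.000
      vertex 15.000 0.000 0.000
      vertex 15.000 0.000 21.000
    endloop
  endfacet
  facet normal 0.0000 -1.0000 0.0000
    outer loop
      vertex 0.000 0.000 0.000
      vertex 15.000 0.000 21.000
      vertex 0.000 0.000 21.000
    endloop
  endfacet
  facet normal 0.0000 0.8321 0.5547
    outer loop
      vertex 0.000 0.000 21.000
      vertex 15.000 0.000 21.000
      vertex 15.000 14.000 0.000
    endloop
  endfacet
  facet normal 0.0000 0.8321 0.5547
    outer loop
      vertex 0.000 0.000 21.000
      vertex 15.000 14.000 0.000
      vertex 0.000 14.000 0.000
    endloop
  endfacet
  facet normal -1.0000 0.0000 0.0000
    outer loop
      vertex 0.000 0.000 21.000
      vertex 0.000 14.000 0.000
      vertex 0.000 0.000 0.000
    endloop
  endfacet
  facet normal 1.0000 0.0000 0.0000
    outer loop
      vertex 15.000 0.000 0.000
      vertex 15.000 14.000 0.000
      vertex 15.000 0.000 21.000
    endloop
  endfacet
endsolid part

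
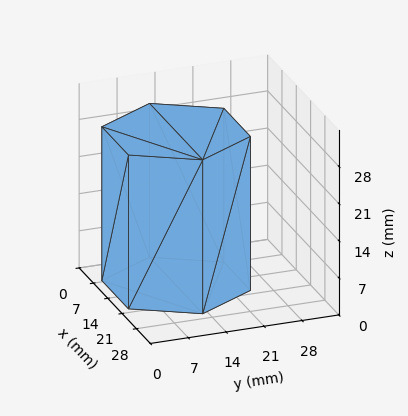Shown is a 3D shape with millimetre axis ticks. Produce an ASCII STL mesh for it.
Reading the render: the shape is a regular 6-sided prism (a cylinder approximated with 6 flat sides), circumscribed radius ≈ 13 mm, height ≈ 29 mm (dimensions read to the nearest mm from the axis ticks). For the STL, each face is triangulated and given an outward normal.

solid part
  facet normal 0.0000 0.0000 -1.0000
    outer loop
      vertex 6.500 24.258 0.000
      vertex 19.500 24.258 0.000
      vertex 26.000 13.000 0.000
    endloop
  endfacet
  facet normal 0.0000 0.0000 -1.0000
    outer loop
      vertex 0.000 13.000 0.000
      vertex 6.500 24.258 0.000
      vertex 26.000 13.000 0.000
    endloop
  endfacet
  facet normal 0.0000 0.0000 -1.0000
    outer loop
      vertex 6.500 1.742 0.000
      vertex 0.000 13.000 0.000
      vertex 26.000 13.000 0.000
    endloop
  endfacet
  facet normal 0.0000 0.0000 -1.0000
    outer loop
      vertex 19.500 1.742 0.000
      vertex 6.500 1.742 0.000
      vertex 26.000 13.000 0.000
    endloop
  endfacet
  facet normal 0.0000 0.0000 1.0000
    outer loop
      vertex 26.000 13.000 29.000
      vertex 19.500 24.258 29.000
      vertex 6.500 24.258 29.000
    endloop
  endfacet
  facet normal 0.0000 0.0000 1.0000
    outer loop
      vertex 26.000 13.000 29.000
      vertex 6.500 24.258 29.000
      vertex 0.000 13.000 29.000
    endloop
  endfacet
  facet normal 0.0000 0.0000 1.0000
    outer loop
      vertex 26.000 13.000 29.000
      vertex 0.000 13.000 29.000
      vertex 6.500 1.742 29.000
    endloop
  endfacet
  facet normal 0.0000 0.0000 1.0000
    outer loop
      vertex 26.000 13.000 29.000
      vertex 6.500 1.742 29.000
      vertex 19.500 1.742 29.000
    endloop
  endfacet
  facet normal 0.8660 0.5000 0.0000
    outer loop
      vertex 26.000 13.000 0.000
      vertex 19.500 24.258 0.000
      vertex 19.500 24.258 29.000
    endloop
  endfacet
  facet normal 0.8660 0.5000 0.0000
    outer loop
      vertex 26.000 13.000 0.000
      vertex 19.500 24.258 29.000
      vertex 26.000 13.000 29.000
    endloop
  endfacet
  facet normal 0.0000 1.0000 0.0000
    outer loop
      vertex 19.500 24.258 0.000
      vertex 6.500 24.258 0.000
      vertex 6.500 24.258 29.000
    endloop
  endfacet
  facet normal 0.0000 1.0000 0.0000
    outer loop
      vertex 19.500 24.258 0.000
      vertex 6.500 24.258 29.000
      vertex 19.500 24.258 29.000
    endloop
  endfacet
  facet normal -0.8660 0.5000 0.0000
    outer loop
      vertex 6.500 24.258 0.000
      vertex 0.000 13.000 0.000
      vertex 0.000 13.000 29.000
    endloop
  endfacet
  facet normal -0.8660 0.5000 0.0000
    outer loop
      vertex 6.500 24.258 0.000
      vertex 0.000 13.000 29.000
      vertex 6.500 24.258 29.000
    endloop
  endfacet
  facet normal -0.8660 -0.5000 0.0000
    outer loop
      vertex 0.000 13.000 0.000
      vertex 6.500 1.742 0.000
      vertex 6.500 1.742 29.000
    endloop
  endfacet
  facet normal -0.8660 -0.5000 0.0000
    outer loop
      vertex 0.000 13.000 0.000
      vertex 6.500 1.742 29.000
      vertex 0.000 13.000 29.000
    endloop
  endfacet
  facet normal 0.0000 -1.0000 0.0000
    outer loop
      vertex 6.500 1.742 0.000
      vertex 19.500 1.742 0.000
      vertex 19.500 1.742 29.000
    endloop
  endfacet
  facet normal 0.0000 -1.0000 0.0000
    outer loop
      vertex 6.500 1.742 0.000
      vertex 19.500 1.742 29.000
      vertex 6.500 1.742 29.000
    endloop
  endfacet
  facet normal 0.8660 -0.5000 0.0000
    outer loop
      vertex 19.500 1.742 0.000
      vertex 26.000 13.000 0.000
      vertex 26.000 13.000 29.000
    endloop
  endfacet
  facet normal 0.8660 -0.5000 0.0000
    outer loop
      vertex 19.500 1.742 0.000
      vertex 26.000 13.000 29.000
      vertex 19.500 1.742 29.000
    endloop
  endfacet
endsolid part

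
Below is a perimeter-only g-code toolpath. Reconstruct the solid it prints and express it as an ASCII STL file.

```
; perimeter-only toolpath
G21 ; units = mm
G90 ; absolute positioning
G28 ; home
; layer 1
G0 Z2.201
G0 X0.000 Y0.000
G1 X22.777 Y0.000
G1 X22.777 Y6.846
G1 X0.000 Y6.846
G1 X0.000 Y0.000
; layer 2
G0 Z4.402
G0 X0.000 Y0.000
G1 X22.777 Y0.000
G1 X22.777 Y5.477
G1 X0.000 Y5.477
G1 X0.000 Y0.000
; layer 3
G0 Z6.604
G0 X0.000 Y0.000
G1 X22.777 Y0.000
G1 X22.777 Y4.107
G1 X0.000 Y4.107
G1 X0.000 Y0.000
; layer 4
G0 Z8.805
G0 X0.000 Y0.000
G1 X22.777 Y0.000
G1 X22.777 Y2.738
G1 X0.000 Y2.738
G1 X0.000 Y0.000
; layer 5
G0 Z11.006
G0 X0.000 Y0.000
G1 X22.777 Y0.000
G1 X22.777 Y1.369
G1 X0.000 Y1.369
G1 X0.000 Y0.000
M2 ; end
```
solid part
  facet normal 0.0000 0.0000 -1.0000
    outer loop
      vertex 22.777 8.215 0.000
      vertex 22.777 0.000 0.000
      vertex 0.000 0.000 0.000
    endloop
  endfacet
  facet normal 0.0000 0.0000 -1.0000
    outer loop
      vertex 0.000 8.215 0.000
      vertex 22.777 8.215 0.000
      vertex 0.000 0.000 0.000
    endloop
  endfacet
  facet normal 0.0000 -1.0000 0.0000
    outer loop
      vertex 0.000 0.000 0.000
      vertex 22.777 0.000 0.000
      vertex 22.777 0.000 13.207
    endloop
  endfacet
  facet normal 0.0000 -1.0000 0.0000
    outer loop
      vertex 0.000 0.000 0.000
      vertex 22.777 0.000 13.207
      vertex 0.000 0.000 13.207
    endloop
  endfacet
  facet normal 0.0000 0.8491 0.5282
    outer loop
      vertex 0.000 0.000 13.207
      vertex 22.777 0.000 13.207
      vertex 22.777 8.215 0.000
    endloop
  endfacet
  facet normal 0.0000 0.8491 0.5282
    outer loop
      vertex 0.000 0.000 13.207
      vertex 22.777 8.215 0.000
      vertex 0.000 8.215 0.000
    endloop
  endfacet
  facet normal -1.0000 0.0000 0.0000
    outer loop
      vertex 0.000 0.000 13.207
      vertex 0.000 8.215 0.000
      vertex 0.000 0.000 0.000
    endloop
  endfacet
  facet normal 1.0000 0.0000 0.0000
    outer loop
      vertex 22.777 0.000 0.000
      vertex 22.777 8.215 0.000
      vertex 22.777 0.000 13.207
    endloop
  endfacet
endsolid part

The G0 Z moves step by Δz≈2.201 mm. The G1 loops shrink linearly with z, so the solid tapers from its base footprint up to z≈13.2. Closing with a flat bottom cap and the tapered top and triangulating gives 8 facets — a wedge (ramp): 22.8 × 8.21 mm base, rising to 13.2 mm along the y=0 edge and sloping linearly to z=0 at y=8.21.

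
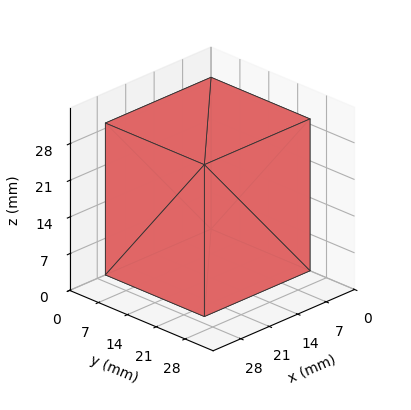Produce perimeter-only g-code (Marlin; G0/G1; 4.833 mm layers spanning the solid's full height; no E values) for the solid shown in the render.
Reading the render: the shape is a rectangular box, roughly 26 × 24 mm footprint and 29 mm tall (dimensions read to the nearest mm from the axis ticks). For the g-code, the solid's height is divided into equal slices at the stated Δz and each level perimeter traced with G1 moves after a G0 lift.

; perimeter-only toolpath
G21 ; units = mm
G90 ; absolute positioning
G28 ; home
; layer 1
G0 Z4.833
G0 X0.000 Y0.000
G1 X26.000 Y0.000
G1 X26.000 Y24.000
G1 X0.000 Y24.000
G1 X0.000 Y0.000
; layer 2
G0 Z9.667
G0 X0.000 Y0.000
G1 X26.000 Y0.000
G1 X26.000 Y24.000
G1 X0.000 Y24.000
G1 X0.000 Y0.000
; layer 3
G0 Z14.500
G0 X0.000 Y0.000
G1 X26.000 Y0.000
G1 X26.000 Y24.000
G1 X0.000 Y24.000
G1 X0.000 Y0.000
; layer 4
G0 Z19.333
G0 X0.000 Y0.000
G1 X26.000 Y0.000
G1 X26.000 Y24.000
G1 X0.000 Y24.000
G1 X0.000 Y0.000
; layer 5
G0 Z24.167
G0 X0.000 Y0.000
G1 X26.000 Y0.000
G1 X26.000 Y24.000
G1 X0.000 Y24.000
G1 X0.000 Y0.000
; layer 6
G0 Z29.000
G0 X0.000 Y0.000
G1 X26.000 Y0.000
G1 X26.000 Y24.000
G1 X0.000 Y24.000
G1 X0.000 Y0.000
M2 ; end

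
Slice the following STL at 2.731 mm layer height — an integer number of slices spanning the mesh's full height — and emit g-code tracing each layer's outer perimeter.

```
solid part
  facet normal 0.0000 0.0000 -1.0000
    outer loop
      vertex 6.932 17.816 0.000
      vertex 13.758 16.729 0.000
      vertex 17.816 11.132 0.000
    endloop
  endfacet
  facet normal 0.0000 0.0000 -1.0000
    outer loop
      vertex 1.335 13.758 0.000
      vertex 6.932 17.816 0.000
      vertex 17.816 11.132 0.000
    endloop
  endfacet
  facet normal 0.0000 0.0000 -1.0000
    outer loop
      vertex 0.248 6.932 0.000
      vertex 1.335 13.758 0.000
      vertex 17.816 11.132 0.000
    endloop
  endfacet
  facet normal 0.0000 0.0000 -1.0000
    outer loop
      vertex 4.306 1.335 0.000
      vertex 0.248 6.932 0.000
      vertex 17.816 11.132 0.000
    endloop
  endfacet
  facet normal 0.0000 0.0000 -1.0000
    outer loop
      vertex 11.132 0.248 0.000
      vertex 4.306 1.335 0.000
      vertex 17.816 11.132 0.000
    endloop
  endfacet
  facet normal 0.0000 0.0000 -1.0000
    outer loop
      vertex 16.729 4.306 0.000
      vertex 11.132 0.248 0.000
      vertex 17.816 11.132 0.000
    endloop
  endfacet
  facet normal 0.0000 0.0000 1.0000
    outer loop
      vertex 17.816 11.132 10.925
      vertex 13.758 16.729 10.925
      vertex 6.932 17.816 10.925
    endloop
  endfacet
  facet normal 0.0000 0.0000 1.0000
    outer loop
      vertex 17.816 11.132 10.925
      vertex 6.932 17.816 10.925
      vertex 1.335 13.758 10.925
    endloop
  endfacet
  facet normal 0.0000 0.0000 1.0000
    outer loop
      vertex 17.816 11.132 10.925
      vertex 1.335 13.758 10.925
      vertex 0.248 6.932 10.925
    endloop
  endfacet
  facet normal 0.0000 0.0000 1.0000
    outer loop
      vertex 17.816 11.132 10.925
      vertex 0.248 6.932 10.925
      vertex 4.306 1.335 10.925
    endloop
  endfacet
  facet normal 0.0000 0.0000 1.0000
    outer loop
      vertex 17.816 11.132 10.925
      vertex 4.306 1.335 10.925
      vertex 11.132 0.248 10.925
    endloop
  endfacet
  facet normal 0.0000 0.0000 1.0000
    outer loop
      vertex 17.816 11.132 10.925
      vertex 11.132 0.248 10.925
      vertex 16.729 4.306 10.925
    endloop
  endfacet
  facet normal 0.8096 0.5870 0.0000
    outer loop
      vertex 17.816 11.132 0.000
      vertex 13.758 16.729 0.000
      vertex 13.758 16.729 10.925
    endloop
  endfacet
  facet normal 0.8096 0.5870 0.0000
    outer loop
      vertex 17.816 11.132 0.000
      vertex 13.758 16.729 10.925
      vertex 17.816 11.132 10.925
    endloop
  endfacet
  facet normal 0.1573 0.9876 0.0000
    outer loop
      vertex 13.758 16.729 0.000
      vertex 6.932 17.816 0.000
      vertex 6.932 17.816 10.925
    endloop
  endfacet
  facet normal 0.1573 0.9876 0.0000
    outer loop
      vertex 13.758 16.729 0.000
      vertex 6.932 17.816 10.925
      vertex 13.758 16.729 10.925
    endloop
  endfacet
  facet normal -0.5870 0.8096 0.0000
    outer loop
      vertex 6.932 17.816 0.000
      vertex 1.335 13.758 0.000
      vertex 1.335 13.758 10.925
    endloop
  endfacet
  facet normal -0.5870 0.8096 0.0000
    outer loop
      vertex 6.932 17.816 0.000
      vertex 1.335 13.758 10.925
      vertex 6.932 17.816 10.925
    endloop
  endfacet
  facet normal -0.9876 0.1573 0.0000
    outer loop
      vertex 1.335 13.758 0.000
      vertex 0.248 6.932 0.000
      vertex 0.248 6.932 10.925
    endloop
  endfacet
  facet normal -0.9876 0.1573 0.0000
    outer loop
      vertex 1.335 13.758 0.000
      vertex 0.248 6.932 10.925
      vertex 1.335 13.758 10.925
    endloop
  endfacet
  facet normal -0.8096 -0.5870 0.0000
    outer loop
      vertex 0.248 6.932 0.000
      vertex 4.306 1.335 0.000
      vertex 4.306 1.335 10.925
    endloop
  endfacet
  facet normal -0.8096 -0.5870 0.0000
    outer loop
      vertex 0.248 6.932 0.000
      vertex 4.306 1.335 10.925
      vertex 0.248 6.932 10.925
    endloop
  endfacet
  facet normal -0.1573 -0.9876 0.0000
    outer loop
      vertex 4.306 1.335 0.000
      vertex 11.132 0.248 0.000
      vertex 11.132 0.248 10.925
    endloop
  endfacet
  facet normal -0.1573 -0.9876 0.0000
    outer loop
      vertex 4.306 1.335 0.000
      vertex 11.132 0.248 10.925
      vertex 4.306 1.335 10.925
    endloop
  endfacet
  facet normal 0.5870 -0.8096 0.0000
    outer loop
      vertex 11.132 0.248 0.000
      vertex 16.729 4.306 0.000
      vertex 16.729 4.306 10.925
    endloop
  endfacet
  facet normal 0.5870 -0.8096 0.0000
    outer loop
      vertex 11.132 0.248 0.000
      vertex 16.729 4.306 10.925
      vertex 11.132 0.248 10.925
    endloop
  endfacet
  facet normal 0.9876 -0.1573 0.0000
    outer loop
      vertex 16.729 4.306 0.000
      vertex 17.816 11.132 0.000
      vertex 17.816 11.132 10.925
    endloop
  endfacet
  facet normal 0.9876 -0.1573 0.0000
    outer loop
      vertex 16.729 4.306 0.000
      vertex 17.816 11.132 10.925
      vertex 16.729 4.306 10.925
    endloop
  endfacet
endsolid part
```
; perimeter-only toolpath
G21 ; units = mm
G90 ; absolute positioning
G28 ; home
; layer 1
G0 Z2.731
G0 X17.816 Y11.132
G1 X13.758 Y16.729
G1 X6.932 Y17.816
G1 X1.335 Y13.758
G1 X0.248 Y6.932
G1 X4.306 Y1.335
G1 X11.132 Y0.248
G1 X16.729 Y4.306
G1 X17.816 Y11.132
; layer 2
G0 Z5.463
G0 X17.816 Y11.132
G1 X13.758 Y16.729
G1 X6.932 Y17.816
G1 X1.335 Y13.758
G1 X0.248 Y6.932
G1 X4.306 Y1.335
G1 X11.132 Y0.248
G1 X16.729 Y4.306
G1 X17.816 Y11.132
; layer 3
G0 Z8.194
G0 X17.816 Y11.132
G1 X13.758 Y16.729
G1 X6.932 Y17.816
G1 X1.335 Y13.758
G1 X0.248 Y6.932
G1 X4.306 Y1.335
G1 X11.132 Y0.248
G1 X16.729 Y4.306
G1 X17.816 Y11.132
; layer 4
G0 Z10.925
G0 X17.816 Y11.132
G1 X13.758 Y16.729
G1 X6.932 Y17.816
G1 X1.335 Y13.758
G1 X0.248 Y6.932
G1 X4.306 Y1.335
G1 X11.132 Y0.248
G1 X16.729 Y4.306
G1 X17.816 Y11.132
M2 ; end

The solid is a regular 8-sided prism (a cylinder approximated with 8 flat sides), circumscribed radius ≈ 9.03 mm, height ≈ 10.9 mm. Slicing at Δz = 2.731 mm — 4 equal slices spanning the solid's height, so layer i sits at z = i·h/4 — gives 4 non-empty perimeters. Each is a 8-segment closed polygon; G0 lifts to the layer z and rapids to the start vertex, then G1 traces the edges.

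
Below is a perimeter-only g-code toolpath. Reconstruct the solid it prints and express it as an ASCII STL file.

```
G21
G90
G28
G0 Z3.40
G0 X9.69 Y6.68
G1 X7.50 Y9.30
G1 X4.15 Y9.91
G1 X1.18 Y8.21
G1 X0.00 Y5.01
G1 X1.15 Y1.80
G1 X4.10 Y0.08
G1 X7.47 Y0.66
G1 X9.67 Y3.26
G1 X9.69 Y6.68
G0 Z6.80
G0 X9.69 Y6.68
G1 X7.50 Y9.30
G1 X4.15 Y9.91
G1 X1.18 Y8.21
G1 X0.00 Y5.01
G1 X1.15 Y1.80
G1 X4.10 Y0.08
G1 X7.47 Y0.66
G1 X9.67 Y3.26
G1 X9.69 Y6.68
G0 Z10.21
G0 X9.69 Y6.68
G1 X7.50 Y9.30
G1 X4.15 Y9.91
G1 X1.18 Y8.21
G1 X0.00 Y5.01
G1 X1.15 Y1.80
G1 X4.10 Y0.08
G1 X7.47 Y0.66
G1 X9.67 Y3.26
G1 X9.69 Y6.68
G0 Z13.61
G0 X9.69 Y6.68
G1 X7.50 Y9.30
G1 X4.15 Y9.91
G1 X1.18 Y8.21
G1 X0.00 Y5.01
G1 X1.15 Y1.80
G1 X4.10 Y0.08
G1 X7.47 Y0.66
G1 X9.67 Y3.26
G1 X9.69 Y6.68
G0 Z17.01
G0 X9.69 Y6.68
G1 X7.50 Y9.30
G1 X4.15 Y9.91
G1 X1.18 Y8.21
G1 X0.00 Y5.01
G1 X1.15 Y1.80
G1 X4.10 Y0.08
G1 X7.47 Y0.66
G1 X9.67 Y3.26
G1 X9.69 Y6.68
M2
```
solid part
  facet normal 0.0000 0.0000 -1.0000
    outer loop
      vertex 4.15 9.91 0.00
      vertex 7.50 9.30 0.00
      vertex 9.69 6.68 0.00
    endloop
  endfacet
  facet normal 0.0000 0.0000 -1.0000
    outer loop
      vertex 1.18 8.21 0.00
      vertex 4.15 9.91 0.00
      vertex 9.69 6.68 0.00
    endloop
  endfacet
  facet normal 0.0000 0.0000 -1.0000
    outer loop
      vertex 0.00 5.01 0.00
      vertex 1.18 8.21 0.00
      vertex 9.69 6.68 0.00
    endloop
  endfacet
  facet normal 0.0000 0.0000 -1.0000
    outer loop
      vertex 1.15 1.80 0.00
      vertex 0.00 5.01 0.00
      vertex 9.69 6.68 0.00
    endloop
  endfacet
  facet normal 0.0000 0.0000 -1.0000
    outer loop
      vertex 4.10 0.08 0.00
      vertex 1.15 1.80 0.00
      vertex 9.69 6.68 0.00
    endloop
  endfacet
  facet normal 0.0000 0.0000 -1.0000
    outer loop
      vertex 7.47 0.66 0.00
      vertex 4.10 0.08 0.00
      vertex 9.69 6.68 0.00
    endloop
  endfacet
  facet normal 0.0000 0.0000 -1.0000
    outer loop
      vertex 9.67 3.26 0.00
      vertex 7.47 0.66 0.00
      vertex 9.69 6.68 0.00
    endloop
  endfacet
  facet normal 0.0000 0.0000 1.0000
    outer loop
      vertex 9.69 6.68 17.01
      vertex 7.50 9.30 17.01
      vertex 4.15 9.91 17.01
    endloop
  endfacet
  facet normal 0.0000 0.0000 1.0000
    outer loop
      vertex 9.69 6.68 17.01
      vertex 4.15 9.91 17.01
      vertex 1.18 8.21 17.01
    endloop
  endfacet
  facet normal 0.0000 0.0000 1.0000
    outer loop
      vertex 9.69 6.68 17.01
      vertex 1.18 8.21 17.01
      vertex 0.00 5.01 17.01
    endloop
  endfacet
  facet normal 0.0000 0.0000 1.0000
    outer loop
      vertex 9.69 6.68 17.01
      vertex 0.00 5.01 17.01
      vertex 1.15 1.80 17.01
    endloop
  endfacet
  facet normal 0.0000 0.0000 1.0000
    outer loop
      vertex 9.69 6.68 17.01
      vertex 1.15 1.80 17.01
      vertex 4.10 0.08 17.01
    endloop
  endfacet
  facet normal 0.0000 0.0000 1.0000
    outer loop
      vertex 9.69 6.68 17.01
      vertex 4.10 0.08 17.01
      vertex 7.47 0.66 17.01
    endloop
  endfacet
  facet normal 0.0000 0.0000 1.0000
    outer loop
      vertex 9.69 6.68 17.01
      vertex 7.47 0.66 17.01
      vertex 9.67 3.26 17.01
    endloop
  endfacet
  facet normal 0.7673 0.6413 0.0000
    outer loop
      vertex 9.69 6.68 0.00
      vertex 7.50 9.30 0.00
      vertex 7.50 9.30 17.01
    endloop
  endfacet
  facet normal 0.7673 0.6413 0.0000
    outer loop
      vertex 9.69 6.68 0.00
      vertex 7.50 9.30 17.01
      vertex 9.69 6.68 17.01
    endloop
  endfacet
  facet normal 0.1791 0.9838 0.0000
    outer loop
      vertex 7.50 9.30 0.00
      vertex 4.15 9.91 0.00
      vertex 4.15 9.91 17.01
    endloop
  endfacet
  facet normal 0.1791 0.9838 0.0000
    outer loop
      vertex 7.50 9.30 0.00
      vertex 4.15 9.91 17.01
      vertex 7.50 9.30 17.01
    endloop
  endfacet
  facet normal -0.4968 0.8679 0.0000
    outer loop
      vertex 4.15 9.91 0.00
      vertex 1.18 8.21 0.00
      vertex 1.18 8.21 17.01
    endloop
  endfacet
  facet normal -0.4968 0.8679 0.0000
    outer loop
      vertex 4.15 9.91 0.00
      vertex 1.18 8.21 17.01
      vertex 4.15 9.91 17.01
    endloop
  endfacet
  facet normal -0.9382 0.3460 0.0000
    outer loop
      vertex 1.18 8.21 0.00
      vertex 0.00 5.01 0.00
      vertex 0.00 5.01 17.01
    endloop
  endfacet
  facet normal -0.9382 0.3460 0.0000
    outer loop
      vertex 1.18 8.21 0.00
      vertex 0.00 5.01 17.01
      vertex 1.18 8.21 17.01
    endloop
  endfacet
  facet normal -0.9414 -0.3373 0.0000
    outer loop
      vertex 0.00 5.01 0.00
      vertex 1.15 1.80 0.00
      vertex 1.15 1.80 17.01
    endloop
  endfacet
  facet normal -0.9414 -0.3373 0.0000
    outer loop
      vertex 0.00 5.01 0.00
      vertex 1.15 1.80 17.01
      vertex 0.00 5.01 17.01
    endloop
  endfacet
  facet normal -0.5037 -0.8639 0.0000
    outer loop
      vertex 1.15 1.80 0.00
      vertex 4.10 0.08 0.00
      vertex 4.10 0.08 17.01
    endloop
  endfacet
  facet normal -0.5037 -0.8639 0.0000
    outer loop
      vertex 1.15 1.80 0.00
      vertex 4.10 0.08 17.01
      vertex 1.15 1.80 17.01
    endloop
  endfacet
  facet normal 0.1696 -0.9855 0.0000
    outer loop
      vertex 4.10 0.08 0.00
      vertex 7.47 0.66 0.00
      vertex 7.47 0.66 17.01
    endloop
  endfacet
  facet normal 0.1696 -0.9855 0.0000
    outer loop
      vertex 4.10 0.08 0.00
      vertex 7.47 0.66 17.01
      vertex 4.10 0.08 17.01
    endloop
  endfacet
  facet normal 0.7634 -0.6459 0.0000
    outer loop
      vertex 7.47 0.66 0.00
      vertex 9.67 3.26 0.00
      vertex 9.67 3.26 17.01
    endloop
  endfacet
  facet normal 0.7634 -0.6459 0.0000
    outer loop
      vertex 7.47 0.66 0.00
      vertex 9.67 3.26 17.01
      vertex 7.47 0.66 17.01
    endloop
  endfacet
  facet normal 1.0000 -0.0058 0.0000
    outer loop
      vertex 9.67 3.26 0.00
      vertex 9.69 6.68 0.00
      vertex 9.69 6.68 17.01
    endloop
  endfacet
  facet normal 1.0000 -0.0058 0.0000
    outer loop
      vertex 9.67 3.26 0.00
      vertex 9.69 6.68 17.01
      vertex 9.67 3.26 17.01
    endloop
  endfacet
endsolid part

The G0 Z moves step by Δz≈3.40 mm. Every layer's G1 loop is the same polygon, so the solid is a straight extrusion of it from z=0 to z≈17. Closing with flat bottom and top caps and triangulating gives 32 facets — a regular 9-sided prism (a cylinder approximated with 9 flat sides), circumscribed radius ≈ 4.99 mm, height ≈ 17 mm.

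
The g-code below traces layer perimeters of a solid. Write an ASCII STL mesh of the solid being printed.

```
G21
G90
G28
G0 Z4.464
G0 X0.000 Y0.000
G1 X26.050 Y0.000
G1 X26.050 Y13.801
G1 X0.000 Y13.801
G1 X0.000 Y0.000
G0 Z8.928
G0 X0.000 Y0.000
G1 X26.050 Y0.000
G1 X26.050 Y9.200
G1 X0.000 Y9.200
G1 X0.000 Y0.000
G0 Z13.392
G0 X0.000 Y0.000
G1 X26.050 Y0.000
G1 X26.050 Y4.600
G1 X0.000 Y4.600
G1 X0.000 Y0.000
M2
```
solid part
  facet normal 0.0000 0.0000 -1.0000
    outer loop
      vertex 26.050 18.401 0.000
      vertex 26.050 0.000 0.000
      vertex 0.000 0.000 0.000
    endloop
  endfacet
  facet normal 0.0000 0.0000 -1.0000
    outer loop
      vertex 0.000 18.401 0.000
      vertex 26.050 18.401 0.000
      vertex 0.000 0.000 0.000
    endloop
  endfacet
  facet normal 0.0000 -1.0000 0.0000
    outer loop
      vertex 0.000 0.000 0.000
      vertex 26.050 0.000 0.000
      vertex 26.050 0.000 17.856
    endloop
  endfacet
  facet normal 0.0000 -1.0000 0.0000
    outer loop
      vertex 0.000 0.000 0.000
      vertex 26.050 0.000 17.856
      vertex 0.000 0.000 17.856
    endloop
  endfacet
  facet normal 0.0000 0.6964 0.7177
    outer loop
      vertex 0.000 0.000 17.856
      vertex 26.050 0.000 17.856
      vertex 26.050 18.401 0.000
    endloop
  endfacet
  facet normal 0.0000 0.6964 0.7177
    outer loop
      vertex 0.000 0.000 17.856
      vertex 26.050 18.401 0.000
      vertex 0.000 18.401 0.000
    endloop
  endfacet
  facet normal -1.0000 0.0000 0.0000
    outer loop
      vertex 0.000 0.000 17.856
      vertex 0.000 18.401 0.000
      vertex 0.000 0.000 0.000
    endloop
  endfacet
  facet normal 1.0000 0.0000 0.0000
    outer loop
      vertex 26.050 0.000 0.000
      vertex 26.050 18.401 0.000
      vertex 26.050 0.000 17.856
    endloop
  endfacet
endsolid part

The G0 Z moves step by Δz≈4.464 mm. The G1 loops shrink linearly with z, so the solid tapers from its base footprint up to z≈17.9. Closing with a flat bottom cap and the tapered top and triangulating gives 8 facets — a wedge (ramp): 26.1 × 18.4 mm base, rising to 17.9 mm along the y=0 edge and sloping linearly to z=0 at y=18.4.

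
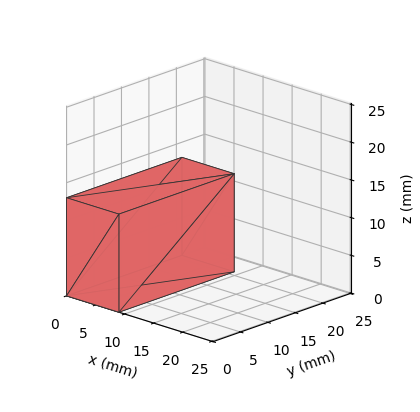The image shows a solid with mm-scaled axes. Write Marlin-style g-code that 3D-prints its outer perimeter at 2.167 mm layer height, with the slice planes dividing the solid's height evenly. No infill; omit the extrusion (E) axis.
Reading the render: the shape is a rectangular box, roughly 9 × 21 mm footprint and 13 mm tall (dimensions read to the nearest mm from the axis ticks). For the g-code, the solid's height is divided into equal slices at the stated Δz and each level perimeter traced with G1 moves after a G0 lift.

; perimeter-only toolpath
G21 ; units = mm
G90 ; absolute positioning
G28 ; home
; layer 1
G0 Z2.167
G0 X0.000 Y0.000
G1 X9.000 Y0.000
G1 X9.000 Y21.000
G1 X0.000 Y21.000
G1 X0.000 Y0.000
; layer 2
G0 Z4.333
G0 X0.000 Y0.000
G1 X9.000 Y0.000
G1 X9.000 Y21.000
G1 X0.000 Y21.000
G1 X0.000 Y0.000
; layer 3
G0 Z6.500
G0 X0.000 Y0.000
G1 X9.000 Y0.000
G1 X9.000 Y21.000
G1 X0.000 Y21.000
G1 X0.000 Y0.000
; layer 4
G0 Z8.667
G0 X0.000 Y0.000
G1 X9.000 Y0.000
G1 X9.000 Y21.000
G1 X0.000 Y21.000
G1 X0.000 Y0.000
; layer 5
G0 Z10.833
G0 X0.000 Y0.000
G1 X9.000 Y0.000
G1 X9.000 Y21.000
G1 X0.000 Y21.000
G1 X0.000 Y0.000
; layer 6
G0 Z13.000
G0 X0.000 Y0.000
G1 X9.000 Y0.000
G1 X9.000 Y21.000
G1 X0.000 Y21.000
G1 X0.000 Y0.000
M2 ; end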